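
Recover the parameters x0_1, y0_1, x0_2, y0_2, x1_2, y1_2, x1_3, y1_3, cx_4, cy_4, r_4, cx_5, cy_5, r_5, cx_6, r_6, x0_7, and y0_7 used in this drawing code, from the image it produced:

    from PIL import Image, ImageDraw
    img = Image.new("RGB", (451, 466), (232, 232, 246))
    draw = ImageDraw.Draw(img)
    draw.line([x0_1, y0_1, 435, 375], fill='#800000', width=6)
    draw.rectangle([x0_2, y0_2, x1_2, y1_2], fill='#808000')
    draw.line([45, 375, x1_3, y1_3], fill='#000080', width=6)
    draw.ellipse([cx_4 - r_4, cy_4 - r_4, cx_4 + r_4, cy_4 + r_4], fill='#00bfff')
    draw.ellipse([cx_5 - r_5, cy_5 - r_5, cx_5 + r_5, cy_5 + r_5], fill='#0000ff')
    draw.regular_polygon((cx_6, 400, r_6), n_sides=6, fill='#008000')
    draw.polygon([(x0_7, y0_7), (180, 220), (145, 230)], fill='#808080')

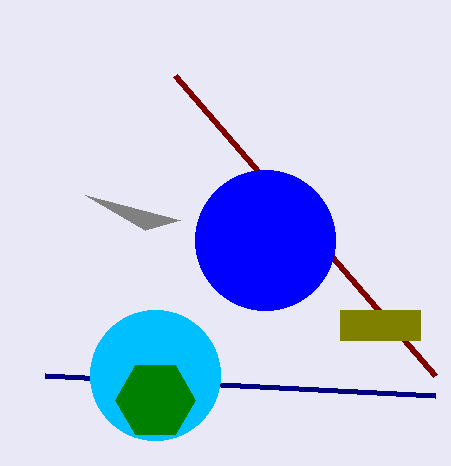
x0_1 = 175, y0_1 = 75, x0_2 = 340, y0_2 = 310, x1_2 = 420, y1_2 = 340, x1_3 = 435, y1_3 = 395, cx_4 = 155, cy_4 = 375, r_4 = 65, cx_5 = 265, cy_5 = 240, r_5 = 70, cx_6 = 155, r_6 = 40, x0_7 = 85, y0_7 = 195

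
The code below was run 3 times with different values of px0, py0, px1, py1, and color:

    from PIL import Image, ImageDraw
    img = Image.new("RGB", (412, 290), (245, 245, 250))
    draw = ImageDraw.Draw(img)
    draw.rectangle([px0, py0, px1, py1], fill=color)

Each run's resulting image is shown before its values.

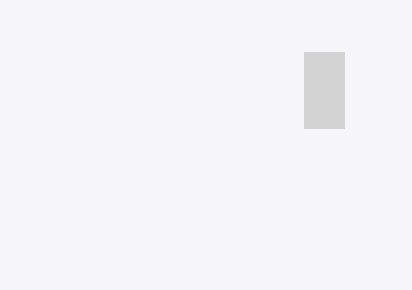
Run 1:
px0 = 304
py0 = 52
px1 = 344
py1 = 128
color = 'lightgray'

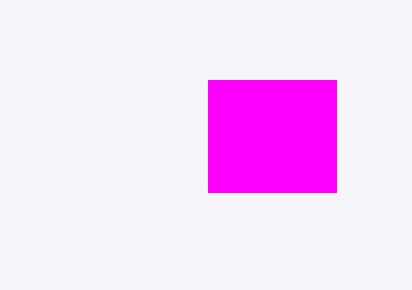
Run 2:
px0 = 208; py0 = 80; px1 = 336; py1 = 192; color = 'magenta'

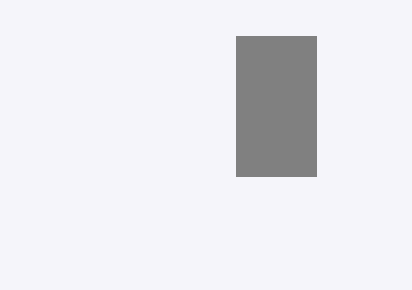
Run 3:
px0 = 236, py0 = 36, px1 = 316, py1 = 176, color = 'gray'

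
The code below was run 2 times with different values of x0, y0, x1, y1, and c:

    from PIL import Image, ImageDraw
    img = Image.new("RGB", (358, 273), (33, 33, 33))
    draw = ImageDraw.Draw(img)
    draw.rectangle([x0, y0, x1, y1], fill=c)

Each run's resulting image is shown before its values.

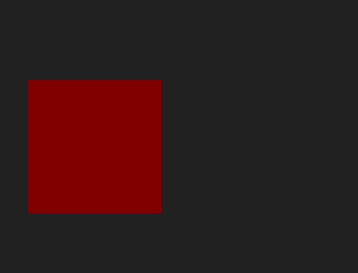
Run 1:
x0 = 28; y0 = 80; x1 = 160; y1 = 212; c = 'maroon'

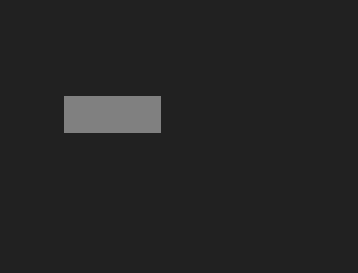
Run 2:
x0 = 64; y0 = 96; x1 = 160; y1 = 132; c = 'gray'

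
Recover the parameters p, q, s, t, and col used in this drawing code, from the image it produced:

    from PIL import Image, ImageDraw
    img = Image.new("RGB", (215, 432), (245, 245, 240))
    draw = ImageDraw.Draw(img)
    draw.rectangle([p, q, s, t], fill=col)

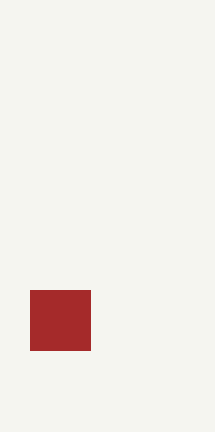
p = 30, q = 290, s = 90, t = 350, col = 'brown'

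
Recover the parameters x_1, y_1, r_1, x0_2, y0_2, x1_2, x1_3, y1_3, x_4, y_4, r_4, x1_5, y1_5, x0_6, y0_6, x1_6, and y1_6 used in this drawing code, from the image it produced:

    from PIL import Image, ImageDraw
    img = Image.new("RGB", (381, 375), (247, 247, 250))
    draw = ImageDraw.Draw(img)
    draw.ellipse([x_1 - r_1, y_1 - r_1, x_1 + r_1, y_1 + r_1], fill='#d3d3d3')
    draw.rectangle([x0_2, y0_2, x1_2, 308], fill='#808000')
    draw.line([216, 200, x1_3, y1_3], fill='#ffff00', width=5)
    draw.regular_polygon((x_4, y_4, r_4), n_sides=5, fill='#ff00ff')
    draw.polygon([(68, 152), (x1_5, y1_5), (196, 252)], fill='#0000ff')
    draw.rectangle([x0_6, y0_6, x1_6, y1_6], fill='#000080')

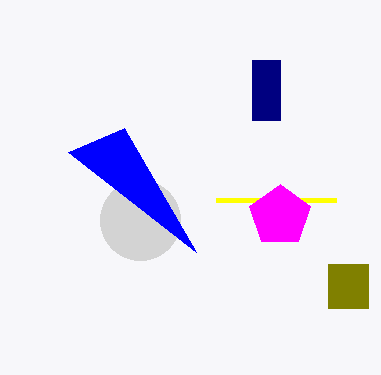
x_1 = 140, y_1 = 220, r_1 = 40, x0_2 = 328, y0_2 = 264, x1_2 = 368, x1_3 = 336, y1_3 = 200, x_4 = 280, y_4 = 216, r_4 = 32, x1_5 = 124, y1_5 = 128, x0_6 = 252, y0_6 = 60, x1_6 = 280, y1_6 = 120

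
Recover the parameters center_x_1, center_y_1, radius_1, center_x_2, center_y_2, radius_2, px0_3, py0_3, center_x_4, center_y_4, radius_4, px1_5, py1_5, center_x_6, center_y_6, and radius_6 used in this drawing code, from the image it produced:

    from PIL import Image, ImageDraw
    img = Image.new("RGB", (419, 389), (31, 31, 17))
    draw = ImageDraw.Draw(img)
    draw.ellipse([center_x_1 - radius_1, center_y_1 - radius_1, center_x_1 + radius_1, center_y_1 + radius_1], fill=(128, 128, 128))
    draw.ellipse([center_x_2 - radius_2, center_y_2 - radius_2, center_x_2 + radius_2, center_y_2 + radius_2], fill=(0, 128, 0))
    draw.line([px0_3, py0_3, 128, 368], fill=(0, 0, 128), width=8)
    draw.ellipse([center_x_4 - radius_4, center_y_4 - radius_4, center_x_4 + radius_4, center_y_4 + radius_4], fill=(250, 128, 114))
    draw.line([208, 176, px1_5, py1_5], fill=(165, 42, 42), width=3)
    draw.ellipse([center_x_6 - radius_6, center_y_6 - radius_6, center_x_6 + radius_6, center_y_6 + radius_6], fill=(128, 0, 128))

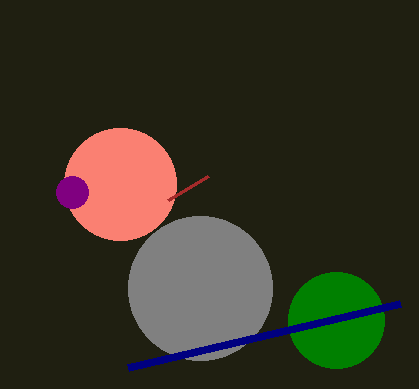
center_x_1 = 200; center_y_1 = 288; radius_1 = 72; center_x_2 = 336; center_y_2 = 320; radius_2 = 48; px0_3 = 400; py0_3 = 304; center_x_4 = 120; center_y_4 = 184; radius_4 = 56; px1_5 = 168; py1_5 = 200; center_x_6 = 72; center_y_6 = 192; radius_6 = 16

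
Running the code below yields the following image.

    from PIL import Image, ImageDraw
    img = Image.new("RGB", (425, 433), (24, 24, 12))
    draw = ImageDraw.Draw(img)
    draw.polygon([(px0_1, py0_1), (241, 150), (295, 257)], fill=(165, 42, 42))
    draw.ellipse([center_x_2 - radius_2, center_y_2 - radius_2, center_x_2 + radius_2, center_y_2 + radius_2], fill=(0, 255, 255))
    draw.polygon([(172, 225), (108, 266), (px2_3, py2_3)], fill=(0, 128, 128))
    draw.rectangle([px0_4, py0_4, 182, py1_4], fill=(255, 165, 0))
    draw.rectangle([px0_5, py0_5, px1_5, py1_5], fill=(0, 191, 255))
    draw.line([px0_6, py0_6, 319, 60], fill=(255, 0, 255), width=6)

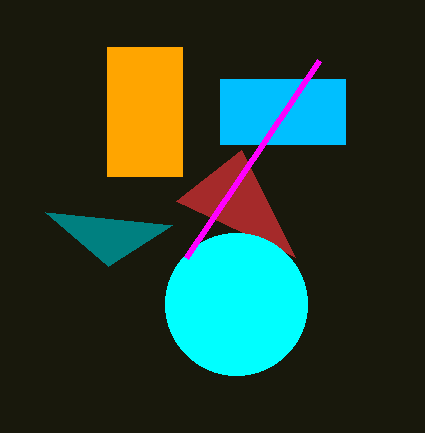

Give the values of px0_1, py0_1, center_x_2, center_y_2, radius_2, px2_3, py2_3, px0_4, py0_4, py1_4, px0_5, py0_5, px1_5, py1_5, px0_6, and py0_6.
px0_1 = 176
py0_1 = 201
center_x_2 = 236
center_y_2 = 304
radius_2 = 71
px2_3 = 45
py2_3 = 212
px0_4 = 107
py0_4 = 47
py1_4 = 176
px0_5 = 220
py0_5 = 79
px1_5 = 345
py1_5 = 144
px0_6 = 186
py0_6 = 257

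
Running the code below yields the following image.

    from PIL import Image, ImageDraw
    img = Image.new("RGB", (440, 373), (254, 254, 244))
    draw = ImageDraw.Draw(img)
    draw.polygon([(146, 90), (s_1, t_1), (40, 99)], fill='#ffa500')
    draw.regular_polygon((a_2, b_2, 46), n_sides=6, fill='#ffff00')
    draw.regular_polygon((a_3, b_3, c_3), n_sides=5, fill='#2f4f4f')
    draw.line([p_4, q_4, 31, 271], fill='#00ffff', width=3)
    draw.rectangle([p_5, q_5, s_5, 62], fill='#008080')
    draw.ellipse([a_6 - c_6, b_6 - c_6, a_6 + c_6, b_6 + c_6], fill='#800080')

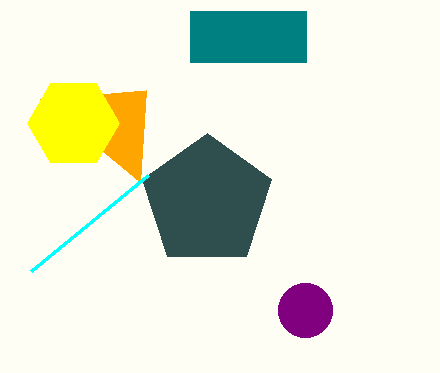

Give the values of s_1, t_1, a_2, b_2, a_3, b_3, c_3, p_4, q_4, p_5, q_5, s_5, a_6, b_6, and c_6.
s_1 = 140
t_1 = 182
a_2 = 73
b_2 = 123
a_3 = 207
b_3 = 201
c_3 = 68
p_4 = 148
q_4 = 175
p_5 = 190
q_5 = 11
s_5 = 306
a_6 = 305
b_6 = 310
c_6 = 27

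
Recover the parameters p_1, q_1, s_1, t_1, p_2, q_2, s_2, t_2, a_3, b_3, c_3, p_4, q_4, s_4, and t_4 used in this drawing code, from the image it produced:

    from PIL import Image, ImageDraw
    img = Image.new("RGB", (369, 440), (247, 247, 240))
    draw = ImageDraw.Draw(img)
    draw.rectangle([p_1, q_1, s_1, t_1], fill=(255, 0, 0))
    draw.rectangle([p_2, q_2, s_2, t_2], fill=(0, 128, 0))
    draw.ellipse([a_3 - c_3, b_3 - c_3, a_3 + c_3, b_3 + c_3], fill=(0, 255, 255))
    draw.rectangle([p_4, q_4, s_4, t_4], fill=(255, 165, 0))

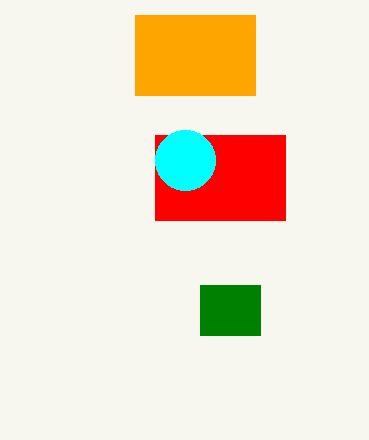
p_1 = 155, q_1 = 135, s_1 = 285, t_1 = 220, p_2 = 200, q_2 = 285, s_2 = 260, t_2 = 335, a_3 = 185, b_3 = 160, c_3 = 30, p_4 = 135, q_4 = 15, s_4 = 255, t_4 = 95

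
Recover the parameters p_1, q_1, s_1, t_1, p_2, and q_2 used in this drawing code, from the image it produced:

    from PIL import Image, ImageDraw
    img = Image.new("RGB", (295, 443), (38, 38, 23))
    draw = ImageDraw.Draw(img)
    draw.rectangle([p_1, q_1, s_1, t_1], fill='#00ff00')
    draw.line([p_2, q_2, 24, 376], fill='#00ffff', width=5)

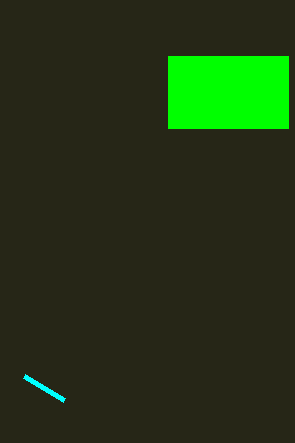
p_1 = 168, q_1 = 56, s_1 = 288, t_1 = 128, p_2 = 64, q_2 = 400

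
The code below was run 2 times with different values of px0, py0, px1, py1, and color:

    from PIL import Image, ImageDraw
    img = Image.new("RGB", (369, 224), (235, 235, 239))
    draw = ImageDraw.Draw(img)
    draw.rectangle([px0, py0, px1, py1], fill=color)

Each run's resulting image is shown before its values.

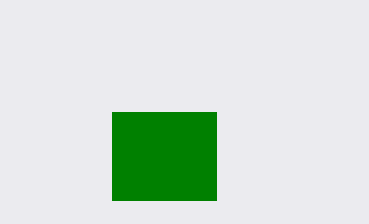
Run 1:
px0 = 112
py0 = 112
px1 = 216
py1 = 200
color = 'green'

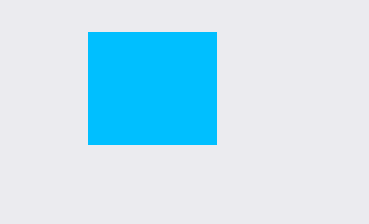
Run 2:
px0 = 88
py0 = 32
px1 = 216
py1 = 144
color = 'deepskyblue'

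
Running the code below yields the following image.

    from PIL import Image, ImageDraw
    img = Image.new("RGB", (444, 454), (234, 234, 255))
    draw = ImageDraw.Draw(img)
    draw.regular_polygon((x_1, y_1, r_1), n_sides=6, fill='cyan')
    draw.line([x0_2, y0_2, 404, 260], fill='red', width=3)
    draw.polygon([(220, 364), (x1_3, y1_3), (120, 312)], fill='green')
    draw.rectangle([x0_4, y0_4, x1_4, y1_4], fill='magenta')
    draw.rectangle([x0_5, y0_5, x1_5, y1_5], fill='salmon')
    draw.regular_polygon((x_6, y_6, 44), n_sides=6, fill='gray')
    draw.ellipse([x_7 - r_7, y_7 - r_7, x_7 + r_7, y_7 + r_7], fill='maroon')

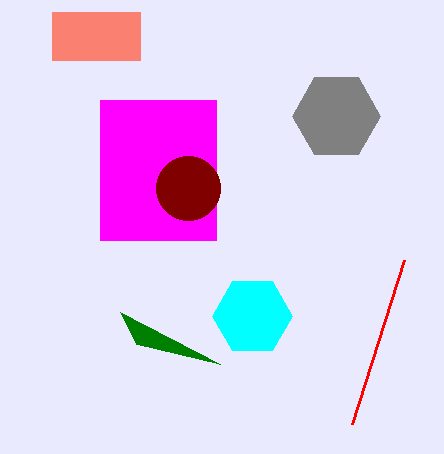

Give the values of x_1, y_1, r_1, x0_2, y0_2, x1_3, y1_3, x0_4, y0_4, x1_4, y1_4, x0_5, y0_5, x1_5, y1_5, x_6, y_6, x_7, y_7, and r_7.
x_1 = 252; y_1 = 316; r_1 = 40; x0_2 = 352; y0_2 = 424; x1_3 = 136; y1_3 = 344; x0_4 = 100; y0_4 = 100; x1_4 = 216; y1_4 = 240; x0_5 = 52; y0_5 = 12; x1_5 = 140; y1_5 = 60; x_6 = 336; y_6 = 116; x_7 = 188; y_7 = 188; r_7 = 32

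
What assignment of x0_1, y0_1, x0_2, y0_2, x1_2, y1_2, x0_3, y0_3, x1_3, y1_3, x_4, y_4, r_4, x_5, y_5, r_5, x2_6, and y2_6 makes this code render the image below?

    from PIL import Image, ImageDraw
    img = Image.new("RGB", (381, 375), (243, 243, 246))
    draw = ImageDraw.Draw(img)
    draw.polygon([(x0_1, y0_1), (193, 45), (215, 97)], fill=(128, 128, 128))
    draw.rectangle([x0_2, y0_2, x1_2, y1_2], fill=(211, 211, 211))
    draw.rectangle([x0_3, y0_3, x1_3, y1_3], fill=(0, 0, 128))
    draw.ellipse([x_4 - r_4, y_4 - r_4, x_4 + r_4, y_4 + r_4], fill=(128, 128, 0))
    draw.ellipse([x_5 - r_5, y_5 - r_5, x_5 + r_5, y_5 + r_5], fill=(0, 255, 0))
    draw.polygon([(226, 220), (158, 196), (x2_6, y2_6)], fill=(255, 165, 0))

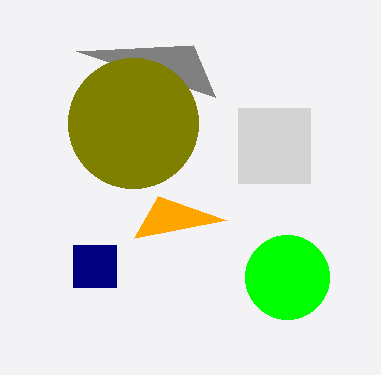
x0_1 = 76, y0_1 = 51, x0_2 = 238, y0_2 = 108, x1_2 = 310, y1_2 = 183, x0_3 = 73, y0_3 = 245, x1_3 = 116, y1_3 = 287, x_4 = 133, y_4 = 123, r_4 = 65, x_5 = 287, y_5 = 277, r_5 = 42, x2_6 = 134, y2_6 = 238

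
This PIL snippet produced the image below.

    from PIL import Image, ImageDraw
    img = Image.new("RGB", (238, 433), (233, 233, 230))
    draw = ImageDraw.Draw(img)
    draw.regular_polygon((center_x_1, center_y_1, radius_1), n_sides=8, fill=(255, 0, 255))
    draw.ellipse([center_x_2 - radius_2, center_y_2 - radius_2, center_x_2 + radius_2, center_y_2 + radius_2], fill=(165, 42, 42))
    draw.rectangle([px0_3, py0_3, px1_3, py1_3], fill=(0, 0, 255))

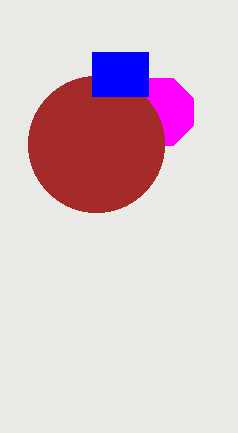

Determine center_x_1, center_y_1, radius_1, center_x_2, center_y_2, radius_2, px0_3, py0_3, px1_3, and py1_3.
center_x_1 = 160; center_y_1 = 112; radius_1 = 36; center_x_2 = 96; center_y_2 = 144; radius_2 = 68; px0_3 = 92; py0_3 = 52; px1_3 = 148; py1_3 = 96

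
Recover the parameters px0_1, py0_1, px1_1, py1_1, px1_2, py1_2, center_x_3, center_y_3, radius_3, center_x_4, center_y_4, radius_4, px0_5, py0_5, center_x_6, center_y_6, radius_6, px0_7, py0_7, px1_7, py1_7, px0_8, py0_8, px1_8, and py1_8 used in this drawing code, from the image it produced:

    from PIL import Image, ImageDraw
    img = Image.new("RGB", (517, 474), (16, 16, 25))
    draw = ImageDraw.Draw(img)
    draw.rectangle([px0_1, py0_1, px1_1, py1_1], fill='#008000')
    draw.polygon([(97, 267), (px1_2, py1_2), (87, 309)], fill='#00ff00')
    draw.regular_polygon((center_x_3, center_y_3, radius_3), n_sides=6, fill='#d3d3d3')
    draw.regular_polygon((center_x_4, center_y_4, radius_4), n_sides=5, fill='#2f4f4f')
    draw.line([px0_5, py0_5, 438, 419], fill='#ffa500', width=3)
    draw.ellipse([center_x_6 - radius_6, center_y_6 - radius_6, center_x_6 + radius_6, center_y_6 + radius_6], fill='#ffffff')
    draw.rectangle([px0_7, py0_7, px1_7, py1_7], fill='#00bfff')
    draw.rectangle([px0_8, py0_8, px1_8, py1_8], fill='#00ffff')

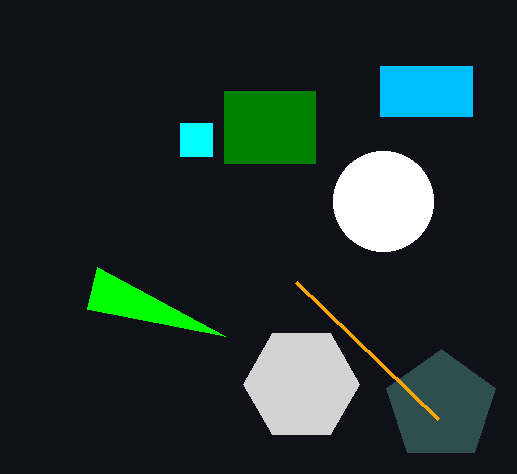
px0_1 = 224, py0_1 = 91, px1_1 = 315, py1_1 = 163, px1_2 = 225, py1_2 = 336, center_x_3 = 301, center_y_3 = 384, radius_3 = 58, center_x_4 = 441, center_y_4 = 406, radius_4 = 57, px0_5 = 296, py0_5 = 282, center_x_6 = 383, center_y_6 = 201, radius_6 = 50, px0_7 = 380, py0_7 = 66, px1_7 = 472, py1_7 = 116, px0_8 = 180, py0_8 = 123, px1_8 = 212, py1_8 = 156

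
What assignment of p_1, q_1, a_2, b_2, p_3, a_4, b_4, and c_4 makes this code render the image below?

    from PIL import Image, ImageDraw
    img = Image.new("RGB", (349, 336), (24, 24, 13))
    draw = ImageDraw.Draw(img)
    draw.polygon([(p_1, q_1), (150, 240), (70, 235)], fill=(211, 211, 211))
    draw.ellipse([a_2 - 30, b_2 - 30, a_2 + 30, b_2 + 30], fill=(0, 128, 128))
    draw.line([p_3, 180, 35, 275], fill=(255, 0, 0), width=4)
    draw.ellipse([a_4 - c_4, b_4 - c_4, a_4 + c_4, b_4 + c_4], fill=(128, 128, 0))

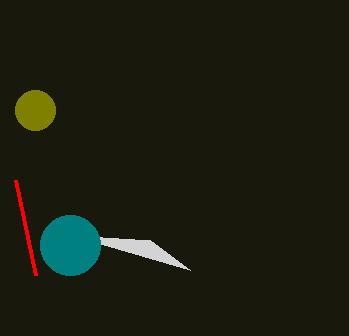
p_1 = 190
q_1 = 270
a_2 = 70
b_2 = 245
p_3 = 15
a_4 = 35
b_4 = 110
c_4 = 20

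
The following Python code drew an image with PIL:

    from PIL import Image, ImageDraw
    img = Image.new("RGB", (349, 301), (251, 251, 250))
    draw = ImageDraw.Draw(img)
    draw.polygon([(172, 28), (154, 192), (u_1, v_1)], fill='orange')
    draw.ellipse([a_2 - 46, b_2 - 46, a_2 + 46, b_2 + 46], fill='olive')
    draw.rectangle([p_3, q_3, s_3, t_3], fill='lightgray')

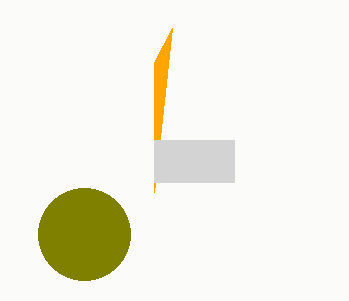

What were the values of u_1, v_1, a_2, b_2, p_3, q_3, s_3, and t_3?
u_1 = 154, v_1 = 62, a_2 = 84, b_2 = 234, p_3 = 154, q_3 = 140, s_3 = 234, t_3 = 182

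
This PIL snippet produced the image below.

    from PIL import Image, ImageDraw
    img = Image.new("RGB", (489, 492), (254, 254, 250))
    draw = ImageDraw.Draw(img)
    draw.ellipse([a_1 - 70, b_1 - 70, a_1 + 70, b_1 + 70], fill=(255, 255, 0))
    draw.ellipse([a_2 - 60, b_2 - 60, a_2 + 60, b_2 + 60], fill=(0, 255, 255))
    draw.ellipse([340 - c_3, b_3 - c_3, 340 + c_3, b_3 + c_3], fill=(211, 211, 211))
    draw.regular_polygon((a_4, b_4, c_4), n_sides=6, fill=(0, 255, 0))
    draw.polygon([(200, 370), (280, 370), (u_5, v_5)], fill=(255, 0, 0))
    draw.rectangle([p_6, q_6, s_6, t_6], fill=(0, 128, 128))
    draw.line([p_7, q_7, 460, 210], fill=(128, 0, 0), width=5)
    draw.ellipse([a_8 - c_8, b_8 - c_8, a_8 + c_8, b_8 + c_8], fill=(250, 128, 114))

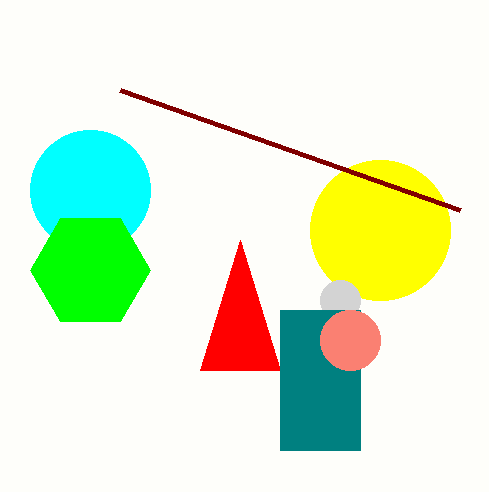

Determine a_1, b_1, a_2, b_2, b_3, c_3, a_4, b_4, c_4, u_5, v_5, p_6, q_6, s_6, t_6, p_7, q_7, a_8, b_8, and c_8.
a_1 = 380; b_1 = 230; a_2 = 90; b_2 = 190; b_3 = 300; c_3 = 20; a_4 = 90; b_4 = 270; c_4 = 60; u_5 = 240; v_5 = 240; p_6 = 280; q_6 = 310; s_6 = 360; t_6 = 450; p_7 = 120; q_7 = 90; a_8 = 350; b_8 = 340; c_8 = 30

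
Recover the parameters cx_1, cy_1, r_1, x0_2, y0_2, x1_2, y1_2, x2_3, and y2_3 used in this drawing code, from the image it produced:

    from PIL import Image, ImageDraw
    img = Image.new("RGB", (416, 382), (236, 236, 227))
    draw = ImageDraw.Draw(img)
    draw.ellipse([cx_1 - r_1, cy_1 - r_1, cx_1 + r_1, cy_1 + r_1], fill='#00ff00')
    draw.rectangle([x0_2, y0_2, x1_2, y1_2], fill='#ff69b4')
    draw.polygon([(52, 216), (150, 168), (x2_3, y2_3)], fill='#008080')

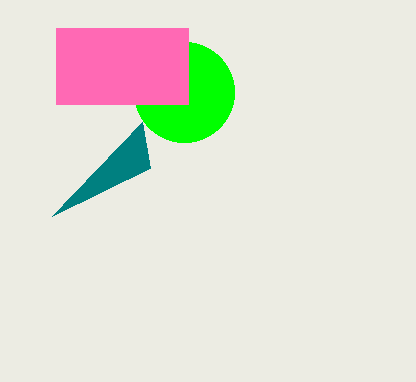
cx_1 = 184, cy_1 = 92, r_1 = 50, x0_2 = 56, y0_2 = 28, x1_2 = 188, y1_2 = 104, x2_3 = 142, y2_3 = 122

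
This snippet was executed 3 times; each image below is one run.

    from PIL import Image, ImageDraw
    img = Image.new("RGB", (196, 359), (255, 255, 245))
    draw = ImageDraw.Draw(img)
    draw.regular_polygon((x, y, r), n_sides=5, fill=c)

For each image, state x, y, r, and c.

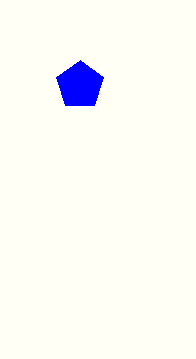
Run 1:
x = 80, y = 85, r = 25, c = 'blue'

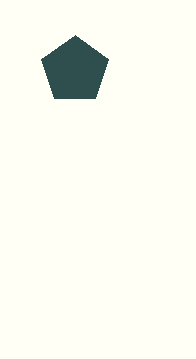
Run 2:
x = 75
y = 70
r = 35
c = 'darkslategray'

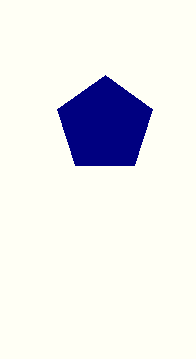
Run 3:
x = 105; y = 125; r = 50; c = 'navy'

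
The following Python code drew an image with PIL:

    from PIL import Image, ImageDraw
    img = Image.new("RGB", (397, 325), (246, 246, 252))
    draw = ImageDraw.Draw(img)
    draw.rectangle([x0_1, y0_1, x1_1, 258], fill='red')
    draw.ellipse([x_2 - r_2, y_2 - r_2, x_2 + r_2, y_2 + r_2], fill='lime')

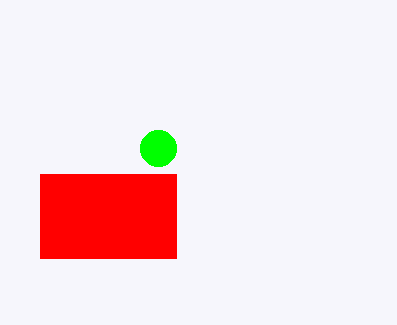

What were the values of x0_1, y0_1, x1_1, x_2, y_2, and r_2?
x0_1 = 40
y0_1 = 174
x1_1 = 176
x_2 = 158
y_2 = 148
r_2 = 18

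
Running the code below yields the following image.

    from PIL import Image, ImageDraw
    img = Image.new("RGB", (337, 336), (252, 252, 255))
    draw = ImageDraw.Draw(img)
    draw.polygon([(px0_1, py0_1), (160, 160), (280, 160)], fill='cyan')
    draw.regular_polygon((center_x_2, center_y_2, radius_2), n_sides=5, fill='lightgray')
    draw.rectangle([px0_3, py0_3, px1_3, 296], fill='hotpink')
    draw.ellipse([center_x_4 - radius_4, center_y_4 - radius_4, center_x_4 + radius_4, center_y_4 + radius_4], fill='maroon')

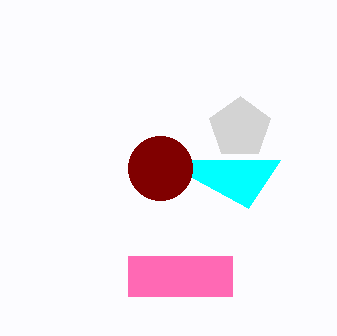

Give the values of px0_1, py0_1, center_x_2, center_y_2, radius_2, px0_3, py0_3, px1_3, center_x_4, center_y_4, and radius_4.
px0_1 = 248
py0_1 = 208
center_x_2 = 240
center_y_2 = 128
radius_2 = 32
px0_3 = 128
py0_3 = 256
px1_3 = 232
center_x_4 = 160
center_y_4 = 168
radius_4 = 32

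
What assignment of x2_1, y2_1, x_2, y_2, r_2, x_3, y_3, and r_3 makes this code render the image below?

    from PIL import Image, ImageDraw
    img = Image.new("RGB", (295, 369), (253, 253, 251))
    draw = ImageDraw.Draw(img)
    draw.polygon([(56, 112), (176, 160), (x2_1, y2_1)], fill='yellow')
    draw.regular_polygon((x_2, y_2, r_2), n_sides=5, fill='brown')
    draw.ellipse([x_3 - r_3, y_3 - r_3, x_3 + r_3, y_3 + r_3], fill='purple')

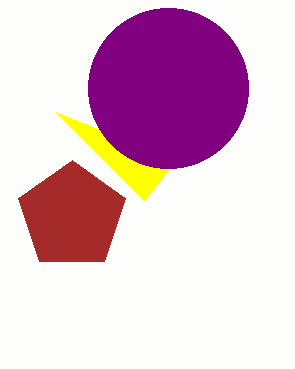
x2_1 = 144; y2_1 = 200; x_2 = 72; y_2 = 216; r_2 = 56; x_3 = 168; y_3 = 88; r_3 = 80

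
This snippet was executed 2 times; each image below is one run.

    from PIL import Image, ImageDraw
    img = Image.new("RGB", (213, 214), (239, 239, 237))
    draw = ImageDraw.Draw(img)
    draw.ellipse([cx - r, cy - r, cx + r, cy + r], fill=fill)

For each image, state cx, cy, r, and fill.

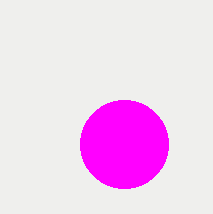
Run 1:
cx = 124, cy = 144, r = 44, fill = 'magenta'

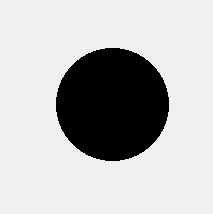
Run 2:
cx = 112
cy = 104
r = 56
fill = 'black'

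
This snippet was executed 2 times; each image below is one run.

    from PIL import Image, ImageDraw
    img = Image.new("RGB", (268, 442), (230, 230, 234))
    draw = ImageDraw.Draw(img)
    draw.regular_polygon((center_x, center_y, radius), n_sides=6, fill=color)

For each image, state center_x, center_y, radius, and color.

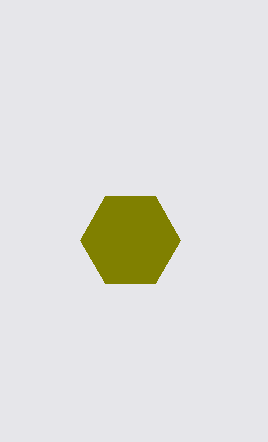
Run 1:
center_x = 130; center_y = 240; radius = 50; color = 'olive'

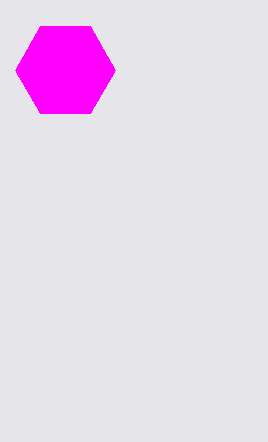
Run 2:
center_x = 65, center_y = 70, radius = 50, color = 'magenta'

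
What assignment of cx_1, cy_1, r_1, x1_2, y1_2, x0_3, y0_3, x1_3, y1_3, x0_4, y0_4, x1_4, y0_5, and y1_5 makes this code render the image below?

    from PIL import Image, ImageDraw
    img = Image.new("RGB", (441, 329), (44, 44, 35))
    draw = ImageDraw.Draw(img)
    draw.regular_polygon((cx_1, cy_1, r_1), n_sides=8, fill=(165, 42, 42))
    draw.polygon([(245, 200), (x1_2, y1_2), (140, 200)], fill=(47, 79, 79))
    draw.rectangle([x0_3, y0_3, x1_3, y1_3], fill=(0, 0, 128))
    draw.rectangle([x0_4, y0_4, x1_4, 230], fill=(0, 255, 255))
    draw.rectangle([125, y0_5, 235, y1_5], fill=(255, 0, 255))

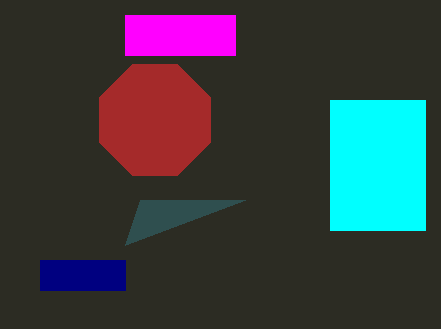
cx_1 = 155; cy_1 = 120; r_1 = 60; x1_2 = 125; y1_2 = 245; x0_3 = 40; y0_3 = 260; x1_3 = 125; y1_3 = 290; x0_4 = 330; y0_4 = 100; x1_4 = 425; y0_5 = 15; y1_5 = 55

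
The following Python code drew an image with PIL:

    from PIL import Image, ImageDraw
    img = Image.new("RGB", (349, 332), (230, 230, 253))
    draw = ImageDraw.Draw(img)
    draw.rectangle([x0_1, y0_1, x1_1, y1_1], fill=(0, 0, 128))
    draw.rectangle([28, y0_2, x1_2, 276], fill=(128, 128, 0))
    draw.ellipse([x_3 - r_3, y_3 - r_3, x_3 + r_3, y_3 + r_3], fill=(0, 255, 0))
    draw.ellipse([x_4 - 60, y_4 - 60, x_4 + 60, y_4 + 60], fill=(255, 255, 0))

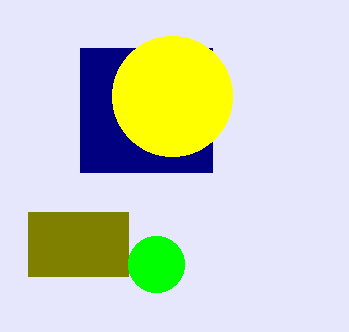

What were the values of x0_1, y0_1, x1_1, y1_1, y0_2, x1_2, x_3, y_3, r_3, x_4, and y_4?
x0_1 = 80, y0_1 = 48, x1_1 = 212, y1_1 = 172, y0_2 = 212, x1_2 = 128, x_3 = 156, y_3 = 264, r_3 = 28, x_4 = 172, y_4 = 96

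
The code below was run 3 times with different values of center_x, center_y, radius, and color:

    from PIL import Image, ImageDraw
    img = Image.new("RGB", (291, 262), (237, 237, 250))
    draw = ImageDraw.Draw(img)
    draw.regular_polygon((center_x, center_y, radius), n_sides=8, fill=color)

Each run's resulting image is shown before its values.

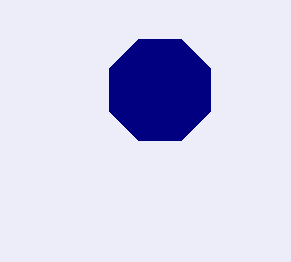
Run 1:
center_x = 160, center_y = 90, radius = 55, color = 'navy'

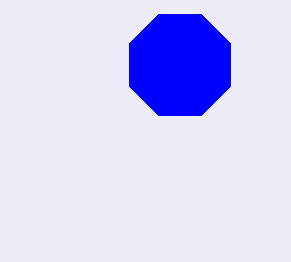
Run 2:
center_x = 180, center_y = 65, radius = 55, color = 'blue'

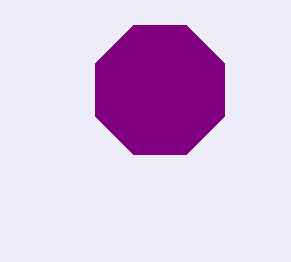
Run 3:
center_x = 160, center_y = 90, radius = 70, color = 'purple'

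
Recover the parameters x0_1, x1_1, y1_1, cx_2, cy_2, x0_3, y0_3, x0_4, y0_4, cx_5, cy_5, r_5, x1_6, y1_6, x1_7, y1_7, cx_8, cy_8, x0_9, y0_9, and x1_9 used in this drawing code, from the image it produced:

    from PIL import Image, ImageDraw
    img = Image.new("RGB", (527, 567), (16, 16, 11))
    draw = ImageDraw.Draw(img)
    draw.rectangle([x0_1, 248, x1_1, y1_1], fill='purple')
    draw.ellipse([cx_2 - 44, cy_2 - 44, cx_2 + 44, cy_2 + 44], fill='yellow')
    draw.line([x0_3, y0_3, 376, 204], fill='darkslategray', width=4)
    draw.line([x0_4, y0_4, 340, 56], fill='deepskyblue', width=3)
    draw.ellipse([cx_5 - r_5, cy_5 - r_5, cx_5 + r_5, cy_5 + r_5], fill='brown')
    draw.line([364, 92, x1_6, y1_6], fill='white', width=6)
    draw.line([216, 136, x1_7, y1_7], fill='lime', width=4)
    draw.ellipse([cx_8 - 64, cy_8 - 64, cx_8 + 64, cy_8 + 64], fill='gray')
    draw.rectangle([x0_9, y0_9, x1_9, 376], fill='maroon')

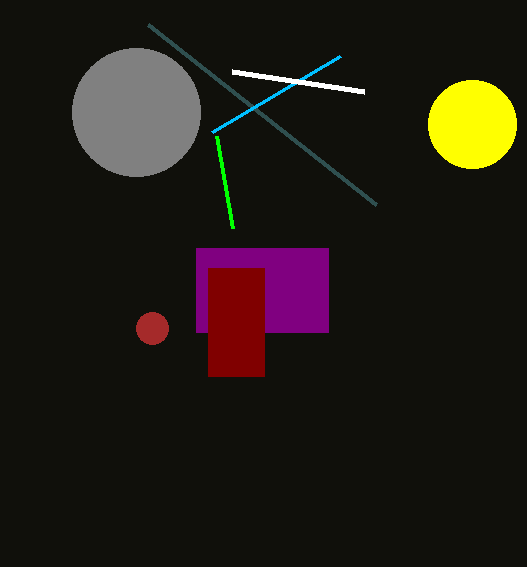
x0_1 = 196; x1_1 = 328; y1_1 = 332; cx_2 = 472; cy_2 = 124; x0_3 = 148; y0_3 = 24; x0_4 = 212; y0_4 = 132; cx_5 = 152; cy_5 = 328; r_5 = 16; x1_6 = 232; y1_6 = 72; x1_7 = 232; y1_7 = 228; cx_8 = 136; cy_8 = 112; x0_9 = 208; y0_9 = 268; x1_9 = 264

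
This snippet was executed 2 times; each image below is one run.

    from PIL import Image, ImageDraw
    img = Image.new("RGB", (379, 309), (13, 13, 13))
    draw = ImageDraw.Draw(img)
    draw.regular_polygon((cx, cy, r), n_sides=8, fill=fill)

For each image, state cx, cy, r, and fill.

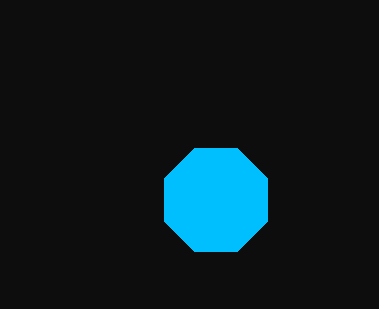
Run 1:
cx = 216; cy = 200; r = 56; fill = 'deepskyblue'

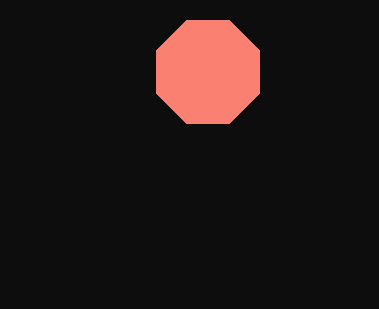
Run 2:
cx = 208, cy = 72, r = 56, fill = 'salmon'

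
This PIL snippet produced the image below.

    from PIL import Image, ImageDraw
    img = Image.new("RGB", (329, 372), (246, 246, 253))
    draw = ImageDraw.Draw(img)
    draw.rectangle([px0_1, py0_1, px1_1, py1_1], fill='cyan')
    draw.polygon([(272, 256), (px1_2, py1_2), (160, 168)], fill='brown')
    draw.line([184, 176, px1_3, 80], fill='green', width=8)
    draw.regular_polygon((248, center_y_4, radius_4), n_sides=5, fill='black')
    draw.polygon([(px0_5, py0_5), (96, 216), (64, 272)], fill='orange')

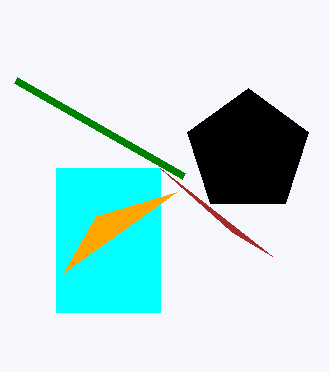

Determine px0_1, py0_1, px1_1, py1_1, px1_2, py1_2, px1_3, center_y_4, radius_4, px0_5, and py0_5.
px0_1 = 56
py0_1 = 168
px1_1 = 160
py1_1 = 312
px1_2 = 232
py1_2 = 232
px1_3 = 16
center_y_4 = 152
radius_4 = 64
px0_5 = 176
py0_5 = 192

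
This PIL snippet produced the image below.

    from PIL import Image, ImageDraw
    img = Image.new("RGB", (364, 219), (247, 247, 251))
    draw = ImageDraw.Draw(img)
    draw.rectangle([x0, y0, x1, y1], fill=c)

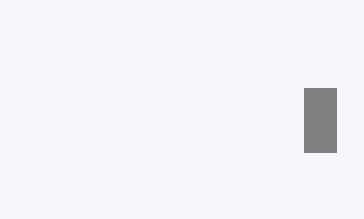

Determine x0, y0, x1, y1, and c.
x0 = 304, y0 = 88, x1 = 336, y1 = 152, c = 'gray'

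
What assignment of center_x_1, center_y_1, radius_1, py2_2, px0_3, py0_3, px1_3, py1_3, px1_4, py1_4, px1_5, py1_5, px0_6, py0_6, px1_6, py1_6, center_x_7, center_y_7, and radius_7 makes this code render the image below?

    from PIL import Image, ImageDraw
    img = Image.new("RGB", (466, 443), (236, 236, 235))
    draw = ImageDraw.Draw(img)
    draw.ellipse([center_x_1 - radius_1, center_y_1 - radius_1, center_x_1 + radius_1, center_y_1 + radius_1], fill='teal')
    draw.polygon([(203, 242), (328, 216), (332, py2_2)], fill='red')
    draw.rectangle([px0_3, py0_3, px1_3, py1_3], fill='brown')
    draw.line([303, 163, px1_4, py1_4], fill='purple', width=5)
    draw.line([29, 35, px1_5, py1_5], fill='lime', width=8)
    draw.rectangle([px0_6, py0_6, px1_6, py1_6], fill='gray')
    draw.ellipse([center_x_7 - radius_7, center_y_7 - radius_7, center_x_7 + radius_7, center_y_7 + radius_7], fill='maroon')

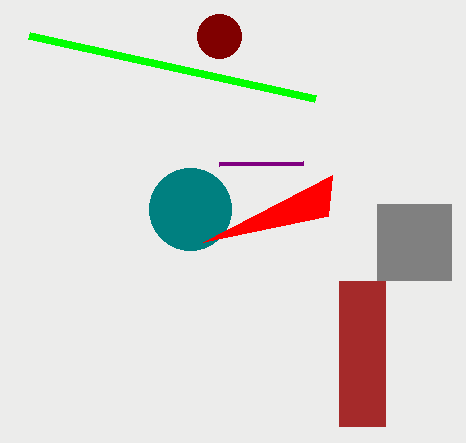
center_x_1 = 190
center_y_1 = 209
radius_1 = 41
py2_2 = 175
px0_3 = 339
py0_3 = 281
px1_3 = 385
py1_3 = 426
px1_4 = 219
py1_4 = 164
px1_5 = 315
py1_5 = 98
px0_6 = 377
py0_6 = 204
px1_6 = 451
py1_6 = 280
center_x_7 = 219
center_y_7 = 36
radius_7 = 22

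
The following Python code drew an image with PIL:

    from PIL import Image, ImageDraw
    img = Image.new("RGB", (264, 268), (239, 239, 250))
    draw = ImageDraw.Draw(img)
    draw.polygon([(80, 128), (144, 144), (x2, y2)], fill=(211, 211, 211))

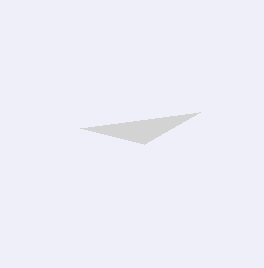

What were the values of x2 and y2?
x2 = 200; y2 = 112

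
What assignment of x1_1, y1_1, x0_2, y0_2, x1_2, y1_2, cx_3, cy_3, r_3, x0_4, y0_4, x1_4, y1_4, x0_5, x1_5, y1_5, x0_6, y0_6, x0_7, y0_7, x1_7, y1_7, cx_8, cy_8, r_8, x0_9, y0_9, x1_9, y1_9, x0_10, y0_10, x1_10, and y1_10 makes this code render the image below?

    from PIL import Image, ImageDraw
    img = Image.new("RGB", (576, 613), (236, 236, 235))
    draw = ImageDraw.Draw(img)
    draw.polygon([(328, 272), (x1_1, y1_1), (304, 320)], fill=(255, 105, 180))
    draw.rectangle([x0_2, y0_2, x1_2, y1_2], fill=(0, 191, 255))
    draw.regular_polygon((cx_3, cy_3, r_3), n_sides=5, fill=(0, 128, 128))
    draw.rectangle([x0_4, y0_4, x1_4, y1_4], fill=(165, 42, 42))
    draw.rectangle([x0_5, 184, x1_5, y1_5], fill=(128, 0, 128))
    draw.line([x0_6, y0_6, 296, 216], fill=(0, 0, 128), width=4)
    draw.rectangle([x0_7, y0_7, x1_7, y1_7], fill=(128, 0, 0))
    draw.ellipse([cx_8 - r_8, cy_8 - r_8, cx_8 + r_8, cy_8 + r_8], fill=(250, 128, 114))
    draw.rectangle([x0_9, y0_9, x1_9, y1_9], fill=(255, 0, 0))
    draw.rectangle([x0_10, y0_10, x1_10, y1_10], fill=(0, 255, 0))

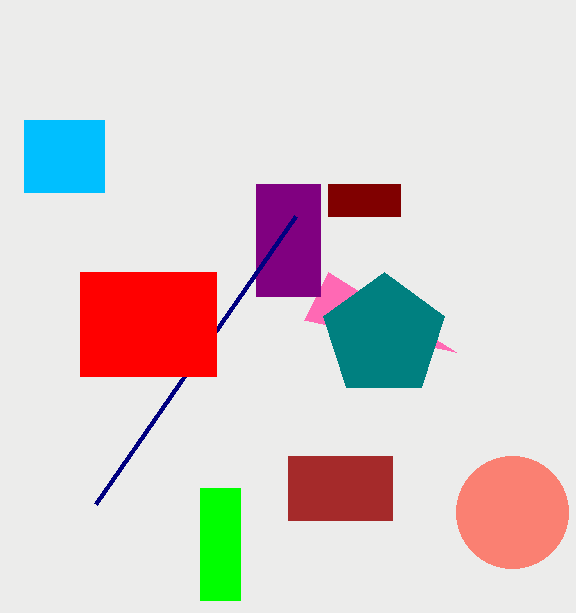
x1_1 = 456, y1_1 = 352, x0_2 = 24, y0_2 = 120, x1_2 = 104, y1_2 = 192, cx_3 = 384, cy_3 = 336, r_3 = 64, x0_4 = 288, y0_4 = 456, x1_4 = 392, y1_4 = 520, x0_5 = 256, x1_5 = 320, y1_5 = 296, x0_6 = 96, y0_6 = 504, x0_7 = 328, y0_7 = 184, x1_7 = 400, y1_7 = 216, cx_8 = 512, cy_8 = 512, r_8 = 56, x0_9 = 80, y0_9 = 272, x1_9 = 216, y1_9 = 376, x0_10 = 200, y0_10 = 488, x1_10 = 240, y1_10 = 600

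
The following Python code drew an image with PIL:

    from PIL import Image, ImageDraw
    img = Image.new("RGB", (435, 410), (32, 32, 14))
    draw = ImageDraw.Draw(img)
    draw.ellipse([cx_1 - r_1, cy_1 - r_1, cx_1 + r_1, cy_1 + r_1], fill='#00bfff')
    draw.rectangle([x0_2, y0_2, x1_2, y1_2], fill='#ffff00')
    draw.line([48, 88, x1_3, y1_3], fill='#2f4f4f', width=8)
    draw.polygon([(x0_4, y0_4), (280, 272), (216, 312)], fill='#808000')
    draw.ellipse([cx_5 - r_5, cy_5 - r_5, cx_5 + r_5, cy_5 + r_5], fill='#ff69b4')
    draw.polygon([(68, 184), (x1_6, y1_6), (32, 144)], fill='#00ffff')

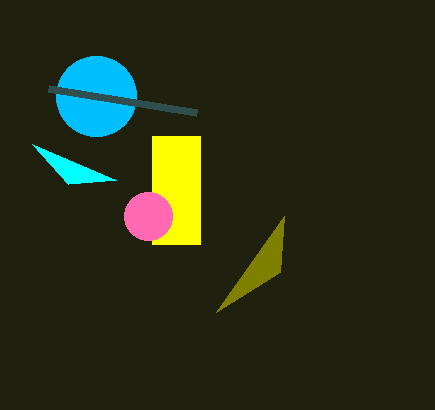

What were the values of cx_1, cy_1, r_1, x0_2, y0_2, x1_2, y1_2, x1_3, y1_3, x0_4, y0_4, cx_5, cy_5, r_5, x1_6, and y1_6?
cx_1 = 96; cy_1 = 96; r_1 = 40; x0_2 = 152; y0_2 = 136; x1_2 = 200; y1_2 = 244; x1_3 = 196; y1_3 = 112; x0_4 = 284; y0_4 = 216; cx_5 = 148; cy_5 = 216; r_5 = 24; x1_6 = 116; y1_6 = 180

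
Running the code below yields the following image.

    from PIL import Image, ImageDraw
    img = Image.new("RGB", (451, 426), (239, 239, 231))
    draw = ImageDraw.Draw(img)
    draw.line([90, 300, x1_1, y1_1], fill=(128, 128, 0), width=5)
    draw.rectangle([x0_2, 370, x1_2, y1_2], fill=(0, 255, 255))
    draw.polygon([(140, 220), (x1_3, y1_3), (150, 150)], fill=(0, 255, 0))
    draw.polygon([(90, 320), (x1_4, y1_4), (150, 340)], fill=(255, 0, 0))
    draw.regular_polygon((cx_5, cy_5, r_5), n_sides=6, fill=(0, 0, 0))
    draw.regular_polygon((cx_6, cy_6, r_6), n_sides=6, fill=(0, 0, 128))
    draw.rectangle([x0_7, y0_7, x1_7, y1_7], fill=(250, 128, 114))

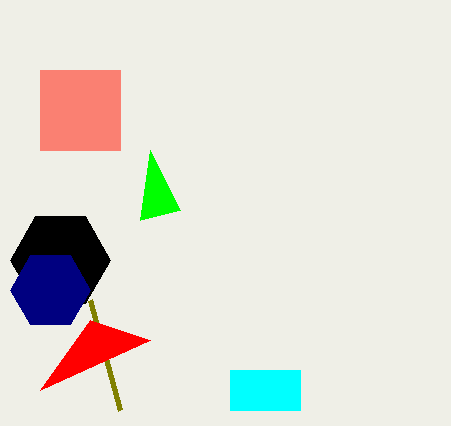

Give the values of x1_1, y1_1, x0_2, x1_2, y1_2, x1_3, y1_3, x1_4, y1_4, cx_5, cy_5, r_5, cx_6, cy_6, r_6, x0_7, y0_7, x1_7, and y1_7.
x1_1 = 120, y1_1 = 410, x0_2 = 230, x1_2 = 300, y1_2 = 410, x1_3 = 180, y1_3 = 210, x1_4 = 40, y1_4 = 390, cx_5 = 60, cy_5 = 260, r_5 = 50, cx_6 = 50, cy_6 = 290, r_6 = 40, x0_7 = 40, y0_7 = 70, x1_7 = 120, y1_7 = 150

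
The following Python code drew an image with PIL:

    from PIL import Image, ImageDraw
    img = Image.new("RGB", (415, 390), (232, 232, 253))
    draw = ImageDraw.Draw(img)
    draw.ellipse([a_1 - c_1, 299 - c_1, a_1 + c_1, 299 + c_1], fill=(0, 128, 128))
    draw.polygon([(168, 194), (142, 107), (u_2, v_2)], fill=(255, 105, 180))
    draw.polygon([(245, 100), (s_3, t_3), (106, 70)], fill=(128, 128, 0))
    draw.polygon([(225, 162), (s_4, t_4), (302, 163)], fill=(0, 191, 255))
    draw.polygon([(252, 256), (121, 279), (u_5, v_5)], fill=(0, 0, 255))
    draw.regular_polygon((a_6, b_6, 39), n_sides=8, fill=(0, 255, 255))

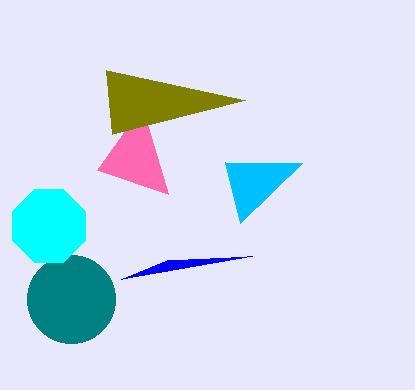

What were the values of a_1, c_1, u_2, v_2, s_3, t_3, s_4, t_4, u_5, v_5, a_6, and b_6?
a_1 = 71; c_1 = 44; u_2 = 97; v_2 = 170; s_3 = 112; t_3 = 134; s_4 = 240; t_4 = 223; u_5 = 167; v_5 = 260; a_6 = 49; b_6 = 226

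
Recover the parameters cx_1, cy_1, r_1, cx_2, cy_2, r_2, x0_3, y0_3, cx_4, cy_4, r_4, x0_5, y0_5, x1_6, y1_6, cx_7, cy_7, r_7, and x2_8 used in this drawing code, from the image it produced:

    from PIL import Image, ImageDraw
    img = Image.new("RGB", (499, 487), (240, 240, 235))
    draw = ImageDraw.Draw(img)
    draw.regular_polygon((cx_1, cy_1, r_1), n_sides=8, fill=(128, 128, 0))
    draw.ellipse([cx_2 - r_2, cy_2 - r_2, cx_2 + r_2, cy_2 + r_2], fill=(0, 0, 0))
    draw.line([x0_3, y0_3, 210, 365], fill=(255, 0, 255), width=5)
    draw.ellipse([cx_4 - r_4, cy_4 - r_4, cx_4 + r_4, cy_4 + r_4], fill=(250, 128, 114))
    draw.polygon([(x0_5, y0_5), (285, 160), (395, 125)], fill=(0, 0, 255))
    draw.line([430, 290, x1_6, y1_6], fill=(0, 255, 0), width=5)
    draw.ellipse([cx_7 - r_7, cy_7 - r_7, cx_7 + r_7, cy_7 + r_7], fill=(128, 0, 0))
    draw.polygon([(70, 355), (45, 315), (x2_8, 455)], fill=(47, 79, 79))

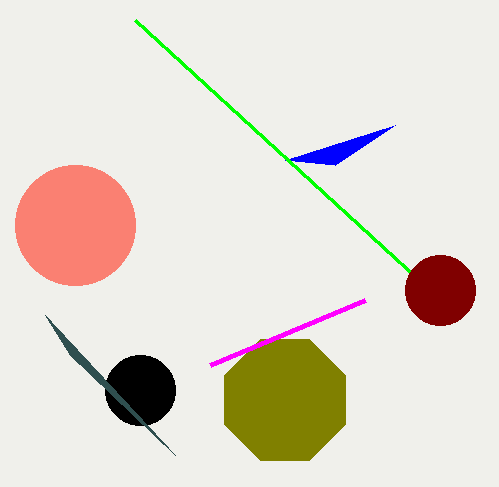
cx_1 = 285; cy_1 = 400; r_1 = 65; cx_2 = 140; cy_2 = 390; r_2 = 35; x0_3 = 365; y0_3 = 300; cx_4 = 75; cy_4 = 225; r_4 = 60; x0_5 = 335; y0_5 = 165; x1_6 = 135; y1_6 = 20; cx_7 = 440; cy_7 = 290; r_7 = 35; x2_8 = 175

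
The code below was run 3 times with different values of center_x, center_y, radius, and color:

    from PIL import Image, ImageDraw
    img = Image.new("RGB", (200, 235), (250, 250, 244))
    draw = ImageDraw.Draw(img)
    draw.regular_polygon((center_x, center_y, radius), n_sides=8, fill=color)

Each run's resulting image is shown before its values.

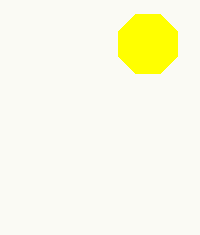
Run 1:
center_x = 148, center_y = 44, radius = 32, color = 'yellow'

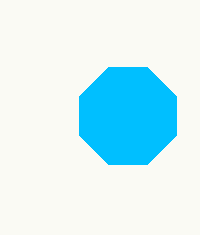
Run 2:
center_x = 128
center_y = 116
radius = 52
color = 'deepskyblue'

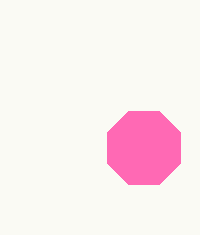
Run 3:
center_x = 144
center_y = 148
radius = 40
color = 'hotpink'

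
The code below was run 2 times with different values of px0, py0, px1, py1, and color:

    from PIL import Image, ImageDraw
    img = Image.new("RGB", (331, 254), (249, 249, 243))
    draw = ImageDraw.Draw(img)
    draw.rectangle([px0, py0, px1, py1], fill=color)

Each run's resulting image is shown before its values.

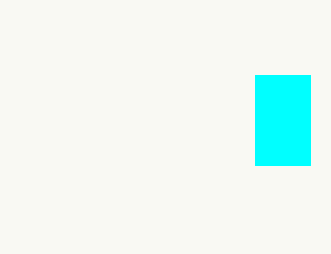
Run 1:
px0 = 255, py0 = 75, px1 = 310, py1 = 165, color = 'cyan'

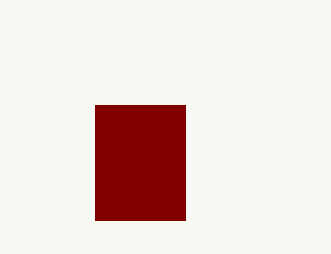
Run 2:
px0 = 95
py0 = 105
px1 = 185
py1 = 220
color = 'maroon'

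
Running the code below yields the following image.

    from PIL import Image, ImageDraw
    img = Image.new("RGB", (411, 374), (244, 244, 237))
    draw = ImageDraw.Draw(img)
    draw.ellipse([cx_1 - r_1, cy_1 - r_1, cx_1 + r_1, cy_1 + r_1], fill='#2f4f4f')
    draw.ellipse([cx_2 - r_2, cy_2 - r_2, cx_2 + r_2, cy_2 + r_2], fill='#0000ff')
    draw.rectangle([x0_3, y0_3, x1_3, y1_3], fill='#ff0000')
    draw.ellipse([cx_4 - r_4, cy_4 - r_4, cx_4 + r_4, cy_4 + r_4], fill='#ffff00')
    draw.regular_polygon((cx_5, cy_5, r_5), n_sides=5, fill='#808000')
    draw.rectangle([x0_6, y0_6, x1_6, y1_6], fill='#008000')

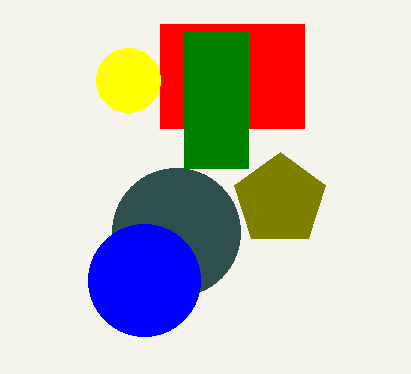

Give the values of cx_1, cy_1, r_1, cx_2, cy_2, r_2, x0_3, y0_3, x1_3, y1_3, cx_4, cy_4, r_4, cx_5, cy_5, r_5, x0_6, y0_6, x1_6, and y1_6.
cx_1 = 176, cy_1 = 232, r_1 = 64, cx_2 = 144, cy_2 = 280, r_2 = 56, x0_3 = 160, y0_3 = 24, x1_3 = 304, y1_3 = 128, cx_4 = 128, cy_4 = 80, r_4 = 32, cx_5 = 280, cy_5 = 200, r_5 = 48, x0_6 = 184, y0_6 = 32, x1_6 = 248, y1_6 = 168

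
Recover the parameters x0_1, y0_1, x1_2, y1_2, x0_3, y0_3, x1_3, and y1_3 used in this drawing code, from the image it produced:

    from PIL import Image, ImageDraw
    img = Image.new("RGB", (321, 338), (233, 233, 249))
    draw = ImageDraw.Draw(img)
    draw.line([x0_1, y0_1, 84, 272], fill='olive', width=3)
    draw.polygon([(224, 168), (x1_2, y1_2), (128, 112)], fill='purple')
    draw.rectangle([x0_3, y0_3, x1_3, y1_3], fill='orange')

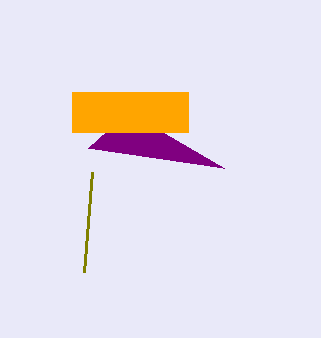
x0_1 = 92
y0_1 = 172
x1_2 = 88
y1_2 = 148
x0_3 = 72
y0_3 = 92
x1_3 = 188
y1_3 = 132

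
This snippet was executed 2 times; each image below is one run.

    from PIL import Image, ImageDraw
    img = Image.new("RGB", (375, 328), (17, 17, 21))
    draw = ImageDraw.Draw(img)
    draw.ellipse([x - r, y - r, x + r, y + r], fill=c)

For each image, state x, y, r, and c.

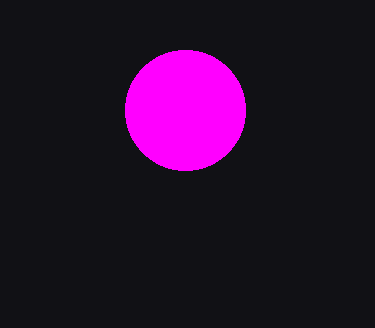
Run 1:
x = 185
y = 110
r = 60
c = 'magenta'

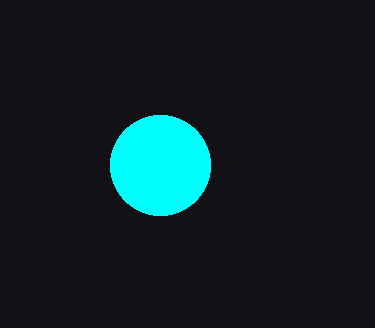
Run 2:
x = 160; y = 165; r = 50; c = 'cyan'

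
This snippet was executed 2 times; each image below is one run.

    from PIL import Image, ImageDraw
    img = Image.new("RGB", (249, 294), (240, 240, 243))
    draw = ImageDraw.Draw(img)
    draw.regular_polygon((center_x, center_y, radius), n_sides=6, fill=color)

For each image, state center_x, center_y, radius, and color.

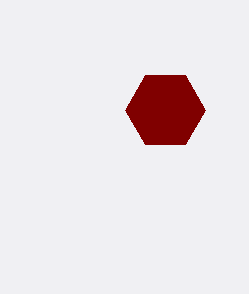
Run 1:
center_x = 165
center_y = 110
radius = 40
color = 'maroon'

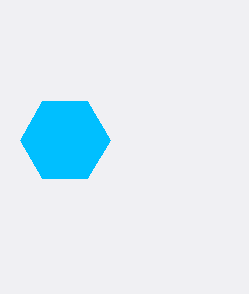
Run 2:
center_x = 65, center_y = 140, radius = 45, color = 'deepskyblue'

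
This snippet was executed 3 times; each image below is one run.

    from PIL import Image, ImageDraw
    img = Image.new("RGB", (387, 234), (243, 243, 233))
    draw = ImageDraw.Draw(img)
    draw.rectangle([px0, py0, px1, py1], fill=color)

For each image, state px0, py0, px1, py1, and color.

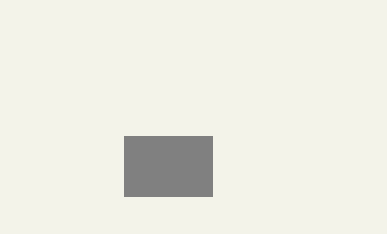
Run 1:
px0 = 124
py0 = 136
px1 = 212
py1 = 196
color = 'gray'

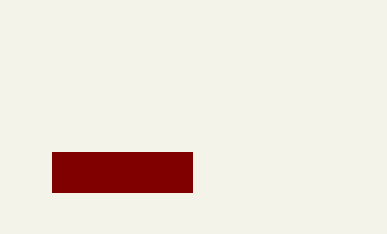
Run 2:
px0 = 52, py0 = 152, px1 = 192, py1 = 192, color = 'maroon'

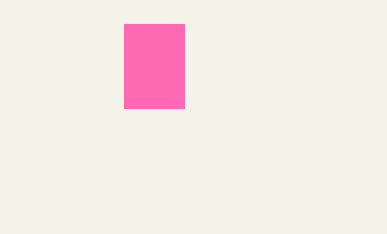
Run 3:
px0 = 124
py0 = 24
px1 = 184
py1 = 108
color = 'hotpink'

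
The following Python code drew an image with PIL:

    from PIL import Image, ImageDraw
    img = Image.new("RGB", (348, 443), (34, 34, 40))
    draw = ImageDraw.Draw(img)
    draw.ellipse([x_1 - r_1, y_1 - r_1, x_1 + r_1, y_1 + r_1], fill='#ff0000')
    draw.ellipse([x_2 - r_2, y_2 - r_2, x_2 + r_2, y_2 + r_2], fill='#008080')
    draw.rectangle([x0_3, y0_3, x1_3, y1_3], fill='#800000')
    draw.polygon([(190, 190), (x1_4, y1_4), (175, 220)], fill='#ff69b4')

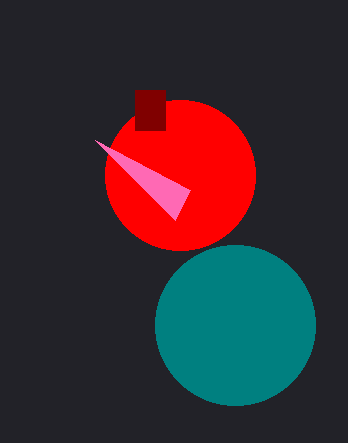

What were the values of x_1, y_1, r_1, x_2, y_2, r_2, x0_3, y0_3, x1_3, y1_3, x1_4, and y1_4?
x_1 = 180, y_1 = 175, r_1 = 75, x_2 = 235, y_2 = 325, r_2 = 80, x0_3 = 135, y0_3 = 90, x1_3 = 165, y1_3 = 130, x1_4 = 95, y1_4 = 140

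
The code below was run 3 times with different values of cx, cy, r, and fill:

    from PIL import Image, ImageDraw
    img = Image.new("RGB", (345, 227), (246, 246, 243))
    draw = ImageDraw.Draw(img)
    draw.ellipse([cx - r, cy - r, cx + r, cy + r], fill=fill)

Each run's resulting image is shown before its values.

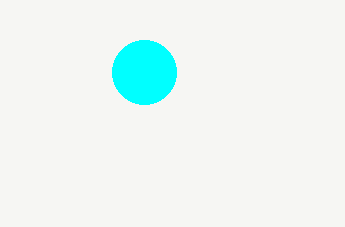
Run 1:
cx = 144; cy = 72; r = 32; fill = 'cyan'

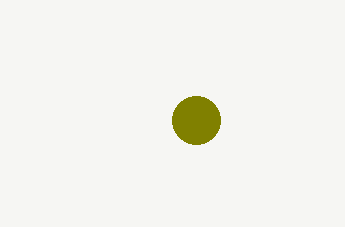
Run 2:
cx = 196; cy = 120; r = 24; fill = 'olive'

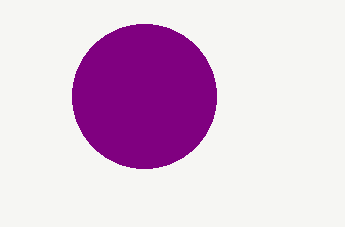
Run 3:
cx = 144, cy = 96, r = 72, fill = 'purple'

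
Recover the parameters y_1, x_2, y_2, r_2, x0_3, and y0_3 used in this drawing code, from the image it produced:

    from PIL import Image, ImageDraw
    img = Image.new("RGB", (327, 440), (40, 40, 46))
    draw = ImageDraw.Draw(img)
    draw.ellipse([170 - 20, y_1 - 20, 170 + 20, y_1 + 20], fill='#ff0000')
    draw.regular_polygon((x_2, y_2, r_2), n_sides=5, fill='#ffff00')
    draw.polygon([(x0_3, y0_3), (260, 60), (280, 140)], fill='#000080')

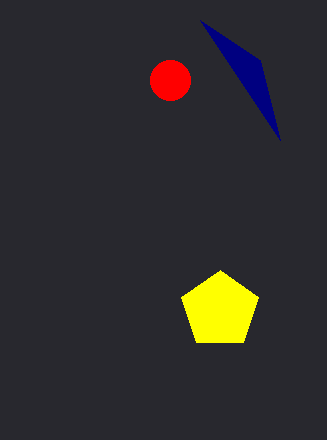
y_1 = 80, x_2 = 220, y_2 = 310, r_2 = 40, x0_3 = 200, y0_3 = 20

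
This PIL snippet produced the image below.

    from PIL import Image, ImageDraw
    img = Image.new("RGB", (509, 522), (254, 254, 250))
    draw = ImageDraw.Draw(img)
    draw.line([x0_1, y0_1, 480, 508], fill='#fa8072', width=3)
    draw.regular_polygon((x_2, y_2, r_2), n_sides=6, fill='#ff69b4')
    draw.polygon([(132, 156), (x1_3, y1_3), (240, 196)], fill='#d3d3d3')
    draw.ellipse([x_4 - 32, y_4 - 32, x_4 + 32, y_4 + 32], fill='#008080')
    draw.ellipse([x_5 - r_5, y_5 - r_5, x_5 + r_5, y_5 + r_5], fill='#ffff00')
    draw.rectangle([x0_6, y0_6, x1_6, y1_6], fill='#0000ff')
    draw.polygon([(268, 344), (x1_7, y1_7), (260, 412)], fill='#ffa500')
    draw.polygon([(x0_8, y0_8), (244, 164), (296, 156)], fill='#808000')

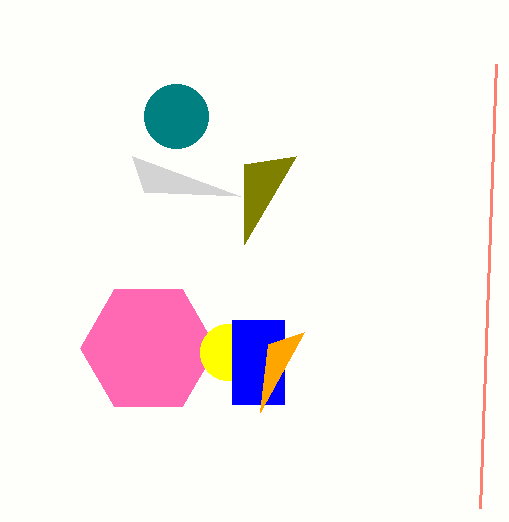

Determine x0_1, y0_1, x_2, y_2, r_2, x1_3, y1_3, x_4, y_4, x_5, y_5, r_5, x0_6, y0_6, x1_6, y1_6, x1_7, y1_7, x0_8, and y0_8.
x0_1 = 496, y0_1 = 64, x_2 = 148, y_2 = 348, r_2 = 68, x1_3 = 144, y1_3 = 192, x_4 = 176, y_4 = 116, x_5 = 228, y_5 = 352, r_5 = 28, x0_6 = 232, y0_6 = 320, x1_6 = 284, y1_6 = 404, x1_7 = 304, y1_7 = 332, x0_8 = 244, y0_8 = 244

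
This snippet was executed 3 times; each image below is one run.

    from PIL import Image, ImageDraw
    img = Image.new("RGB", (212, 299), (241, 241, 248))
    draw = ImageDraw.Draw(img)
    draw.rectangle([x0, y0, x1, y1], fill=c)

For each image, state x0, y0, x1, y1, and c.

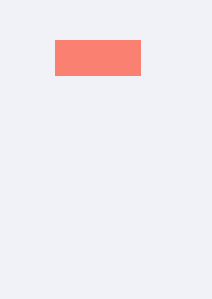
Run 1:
x0 = 55; y0 = 40; x1 = 140; y1 = 75; c = 'salmon'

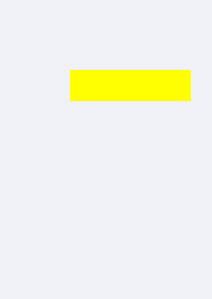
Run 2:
x0 = 70; y0 = 70; x1 = 190; y1 = 100; c = 'yellow'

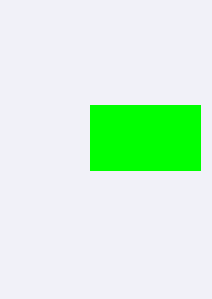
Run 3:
x0 = 90; y0 = 105; x1 = 200; y1 = 170; c = 'lime'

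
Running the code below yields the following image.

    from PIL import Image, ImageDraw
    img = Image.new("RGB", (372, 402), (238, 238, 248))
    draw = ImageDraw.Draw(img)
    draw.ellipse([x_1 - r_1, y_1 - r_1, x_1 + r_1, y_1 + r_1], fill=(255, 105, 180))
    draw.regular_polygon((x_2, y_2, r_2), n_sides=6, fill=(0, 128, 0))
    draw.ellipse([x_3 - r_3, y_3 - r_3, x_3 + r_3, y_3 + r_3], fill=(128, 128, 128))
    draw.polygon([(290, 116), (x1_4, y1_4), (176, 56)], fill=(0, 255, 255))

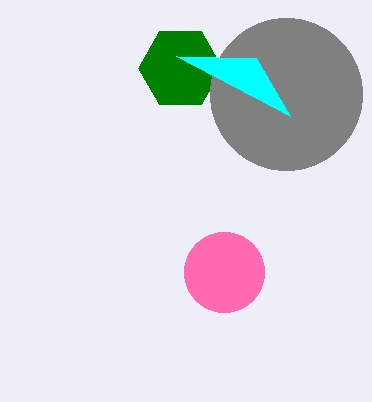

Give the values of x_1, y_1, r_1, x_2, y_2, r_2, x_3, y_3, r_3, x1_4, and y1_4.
x_1 = 224; y_1 = 272; r_1 = 40; x_2 = 180; y_2 = 68; r_2 = 42; x_3 = 286; y_3 = 94; r_3 = 76; x1_4 = 256; y1_4 = 58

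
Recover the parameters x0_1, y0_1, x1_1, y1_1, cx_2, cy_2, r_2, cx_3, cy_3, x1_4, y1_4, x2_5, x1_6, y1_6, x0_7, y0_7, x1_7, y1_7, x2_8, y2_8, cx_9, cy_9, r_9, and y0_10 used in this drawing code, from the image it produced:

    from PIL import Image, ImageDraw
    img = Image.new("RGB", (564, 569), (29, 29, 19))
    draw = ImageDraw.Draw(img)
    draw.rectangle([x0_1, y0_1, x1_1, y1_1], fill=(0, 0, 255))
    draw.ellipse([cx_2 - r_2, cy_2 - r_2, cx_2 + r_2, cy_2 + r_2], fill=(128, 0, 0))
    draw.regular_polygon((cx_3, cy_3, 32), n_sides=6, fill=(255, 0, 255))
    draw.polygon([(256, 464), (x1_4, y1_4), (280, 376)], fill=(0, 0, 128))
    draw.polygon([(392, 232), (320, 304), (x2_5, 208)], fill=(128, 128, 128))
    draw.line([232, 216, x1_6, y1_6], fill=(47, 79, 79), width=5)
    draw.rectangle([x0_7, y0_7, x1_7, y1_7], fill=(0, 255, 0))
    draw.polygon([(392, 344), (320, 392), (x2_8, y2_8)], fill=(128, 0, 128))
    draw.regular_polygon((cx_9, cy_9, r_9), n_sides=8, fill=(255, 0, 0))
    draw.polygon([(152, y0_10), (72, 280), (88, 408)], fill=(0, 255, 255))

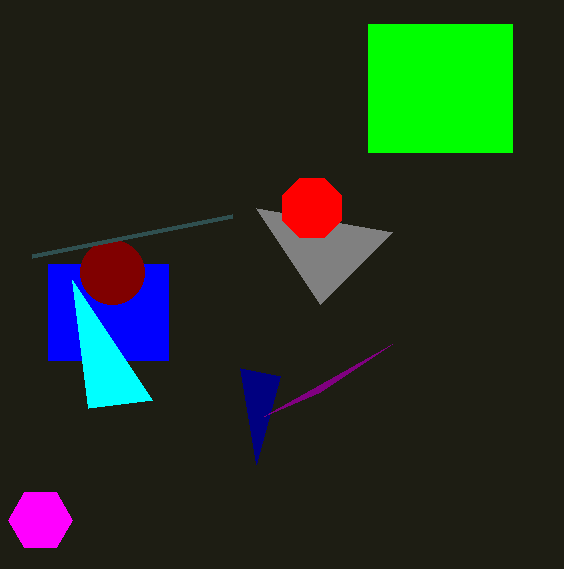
x0_1 = 48; y0_1 = 264; x1_1 = 168; y1_1 = 360; cx_2 = 112; cy_2 = 272; r_2 = 32; cx_3 = 40; cy_3 = 520; x1_4 = 240; y1_4 = 368; x2_5 = 256; x1_6 = 32; y1_6 = 256; x0_7 = 368; y0_7 = 24; x1_7 = 512; y1_7 = 152; x2_8 = 264; y2_8 = 416; cx_9 = 312; cy_9 = 208; r_9 = 32; y0_10 = 400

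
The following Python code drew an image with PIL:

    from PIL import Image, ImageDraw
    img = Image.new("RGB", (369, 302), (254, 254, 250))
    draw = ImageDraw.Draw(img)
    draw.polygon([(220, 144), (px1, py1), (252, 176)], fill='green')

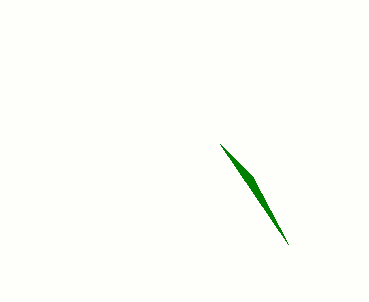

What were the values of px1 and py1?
px1 = 288; py1 = 244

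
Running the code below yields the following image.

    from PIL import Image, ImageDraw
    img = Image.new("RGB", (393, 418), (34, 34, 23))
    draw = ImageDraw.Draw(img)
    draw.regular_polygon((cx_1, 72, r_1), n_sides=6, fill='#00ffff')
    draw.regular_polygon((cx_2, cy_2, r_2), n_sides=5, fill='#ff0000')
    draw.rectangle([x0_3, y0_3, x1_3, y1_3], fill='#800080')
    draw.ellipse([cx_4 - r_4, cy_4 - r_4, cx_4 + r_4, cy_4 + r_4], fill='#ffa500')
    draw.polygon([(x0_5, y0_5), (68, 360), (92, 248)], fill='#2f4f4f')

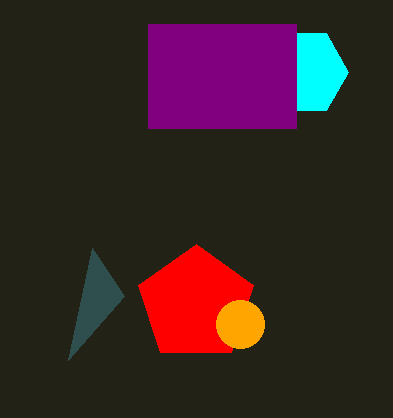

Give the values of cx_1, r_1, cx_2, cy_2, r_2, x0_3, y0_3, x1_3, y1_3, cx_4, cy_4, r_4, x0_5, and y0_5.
cx_1 = 304, r_1 = 44, cx_2 = 196, cy_2 = 304, r_2 = 60, x0_3 = 148, y0_3 = 24, x1_3 = 296, y1_3 = 128, cx_4 = 240, cy_4 = 324, r_4 = 24, x0_5 = 124, y0_5 = 296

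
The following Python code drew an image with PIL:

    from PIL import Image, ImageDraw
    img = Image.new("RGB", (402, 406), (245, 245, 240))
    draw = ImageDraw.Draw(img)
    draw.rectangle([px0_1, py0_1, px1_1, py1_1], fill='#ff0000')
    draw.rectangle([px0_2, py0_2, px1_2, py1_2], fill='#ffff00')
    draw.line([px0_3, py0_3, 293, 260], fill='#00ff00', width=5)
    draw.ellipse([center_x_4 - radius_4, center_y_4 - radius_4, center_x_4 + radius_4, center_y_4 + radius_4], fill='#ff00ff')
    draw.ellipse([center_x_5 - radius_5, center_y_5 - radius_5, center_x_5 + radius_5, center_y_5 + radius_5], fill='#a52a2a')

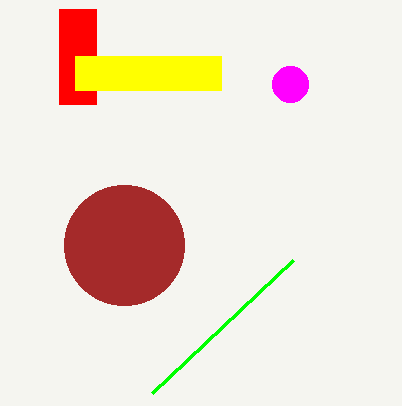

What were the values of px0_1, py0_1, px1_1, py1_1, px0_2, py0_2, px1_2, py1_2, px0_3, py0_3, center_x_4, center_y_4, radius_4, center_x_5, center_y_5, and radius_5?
px0_1 = 59, py0_1 = 9, px1_1 = 96, py1_1 = 104, px0_2 = 75, py0_2 = 56, px1_2 = 221, py1_2 = 90, px0_3 = 152, py0_3 = 393, center_x_4 = 290, center_y_4 = 84, radius_4 = 18, center_x_5 = 124, center_y_5 = 245, radius_5 = 60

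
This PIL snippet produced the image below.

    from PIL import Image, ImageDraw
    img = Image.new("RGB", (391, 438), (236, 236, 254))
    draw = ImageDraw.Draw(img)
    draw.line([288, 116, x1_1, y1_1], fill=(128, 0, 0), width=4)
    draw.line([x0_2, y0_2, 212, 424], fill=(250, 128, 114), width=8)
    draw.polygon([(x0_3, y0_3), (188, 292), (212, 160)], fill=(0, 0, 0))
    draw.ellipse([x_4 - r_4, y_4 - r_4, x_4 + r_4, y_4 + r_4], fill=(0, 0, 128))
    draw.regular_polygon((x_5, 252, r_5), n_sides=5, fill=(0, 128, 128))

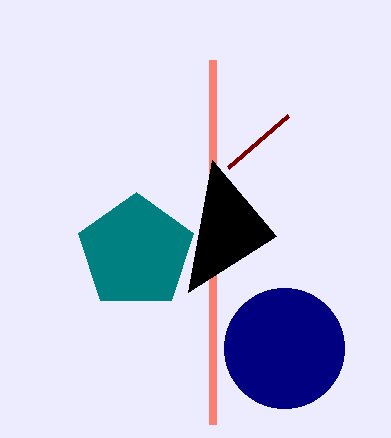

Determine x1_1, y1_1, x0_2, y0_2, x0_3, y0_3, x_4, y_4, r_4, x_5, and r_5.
x1_1 = 228
y1_1 = 168
x0_2 = 212
y0_2 = 60
x0_3 = 276
y0_3 = 236
x_4 = 284
y_4 = 348
r_4 = 60
x_5 = 136
r_5 = 60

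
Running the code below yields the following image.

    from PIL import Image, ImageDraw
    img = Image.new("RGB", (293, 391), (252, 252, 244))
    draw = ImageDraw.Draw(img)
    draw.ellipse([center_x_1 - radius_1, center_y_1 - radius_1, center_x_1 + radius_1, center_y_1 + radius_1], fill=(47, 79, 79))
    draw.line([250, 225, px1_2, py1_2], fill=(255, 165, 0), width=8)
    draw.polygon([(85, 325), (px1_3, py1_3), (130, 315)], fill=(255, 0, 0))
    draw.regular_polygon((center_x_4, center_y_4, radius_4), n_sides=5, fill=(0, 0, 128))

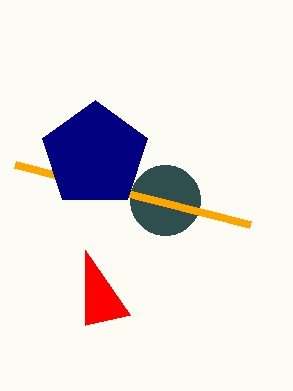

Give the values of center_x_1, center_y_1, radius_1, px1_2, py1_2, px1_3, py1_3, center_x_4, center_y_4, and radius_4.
center_x_1 = 165, center_y_1 = 200, radius_1 = 35, px1_2 = 15, py1_2 = 165, px1_3 = 85, py1_3 = 250, center_x_4 = 95, center_y_4 = 155, radius_4 = 55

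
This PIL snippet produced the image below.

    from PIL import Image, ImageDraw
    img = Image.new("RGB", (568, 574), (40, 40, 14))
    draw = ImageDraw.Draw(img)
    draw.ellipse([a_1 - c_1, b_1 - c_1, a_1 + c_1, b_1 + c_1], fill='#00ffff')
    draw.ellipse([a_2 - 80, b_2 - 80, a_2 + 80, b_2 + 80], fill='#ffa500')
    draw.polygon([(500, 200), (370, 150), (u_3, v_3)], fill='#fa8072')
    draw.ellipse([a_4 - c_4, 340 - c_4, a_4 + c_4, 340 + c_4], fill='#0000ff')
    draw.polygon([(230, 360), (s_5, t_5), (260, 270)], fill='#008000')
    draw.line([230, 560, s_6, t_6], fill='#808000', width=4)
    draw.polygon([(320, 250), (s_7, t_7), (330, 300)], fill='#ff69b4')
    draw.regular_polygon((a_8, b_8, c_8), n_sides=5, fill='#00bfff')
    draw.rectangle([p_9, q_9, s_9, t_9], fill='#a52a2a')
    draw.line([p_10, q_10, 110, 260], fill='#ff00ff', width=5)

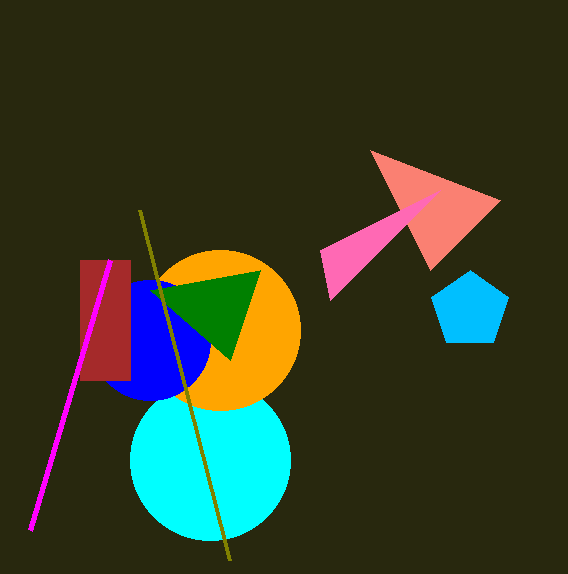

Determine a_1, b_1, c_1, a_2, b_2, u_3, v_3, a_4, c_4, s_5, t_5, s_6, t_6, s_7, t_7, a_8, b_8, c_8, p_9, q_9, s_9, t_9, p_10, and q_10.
a_1 = 210, b_1 = 460, c_1 = 80, a_2 = 220, b_2 = 330, u_3 = 430, v_3 = 270, a_4 = 150, c_4 = 60, s_5 = 150, t_5 = 290, s_6 = 140, t_6 = 210, s_7 = 440, t_7 = 190, a_8 = 470, b_8 = 310, c_8 = 40, p_9 = 80, q_9 = 260, s_9 = 130, t_9 = 380, p_10 = 30, q_10 = 530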